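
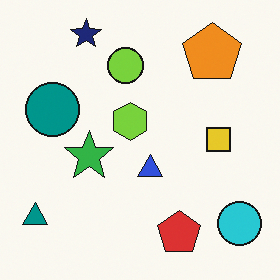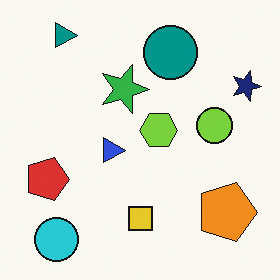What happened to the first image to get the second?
Rotated 90° clockwise.

The teal triangle sits in the bottom-left of the first image and the top-left of the second — consistent with a whole-image 90° clockwise rotation.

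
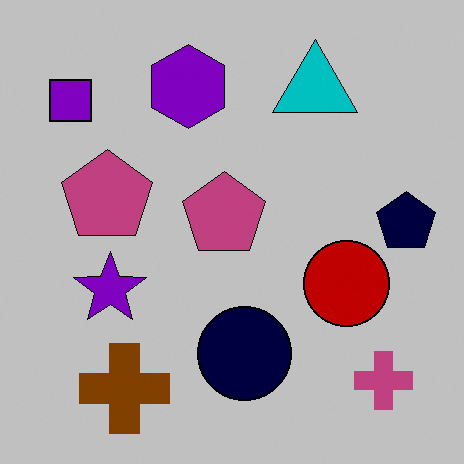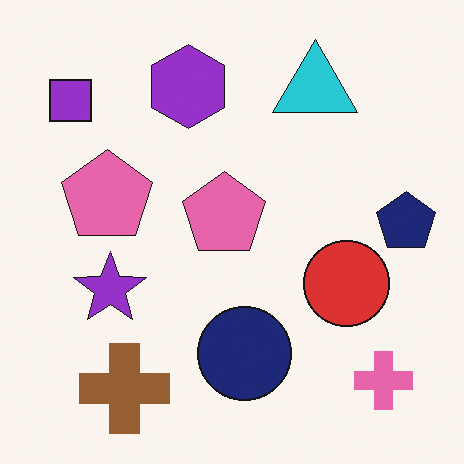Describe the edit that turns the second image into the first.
It was heavily posterized to just a handful of flat colors.

Each flat color has snapped to a coarser quantized level — most visibly, the near-white background has dropped to a flat grey.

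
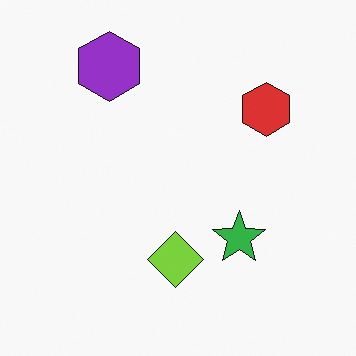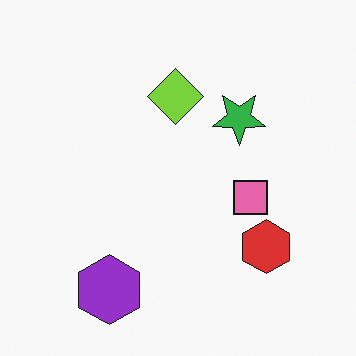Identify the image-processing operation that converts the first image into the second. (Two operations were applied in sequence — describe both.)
It was flipped vertically (top ↔ bottom), then overlaid with an additional pink square.

The purple hexagon is in the top-left of the first image and the bottom-left of the second — shapes on opposite sides of the horizontal midline have swapped in a mirror flip. A pink square appears in the second image that is absent from the first.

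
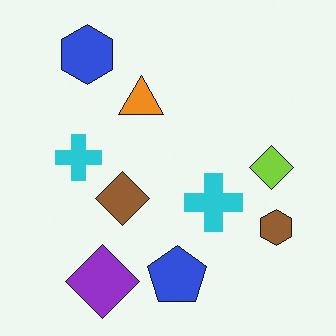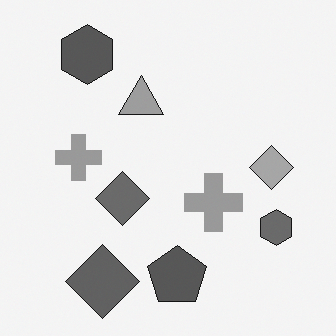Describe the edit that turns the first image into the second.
It was converted to grayscale.

All color is removed — every shape is now a shade of grey.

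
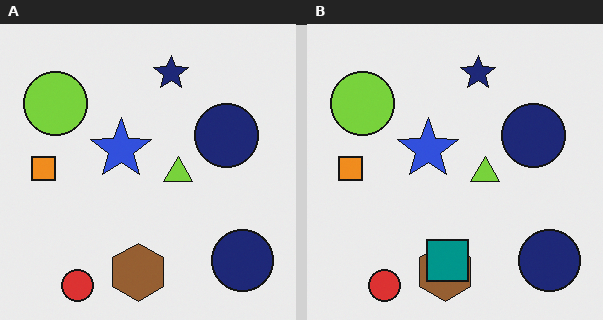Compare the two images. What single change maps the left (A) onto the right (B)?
Overlaid with an additional teal square.

A teal square appears in the right (B) image that is absent from the left (A).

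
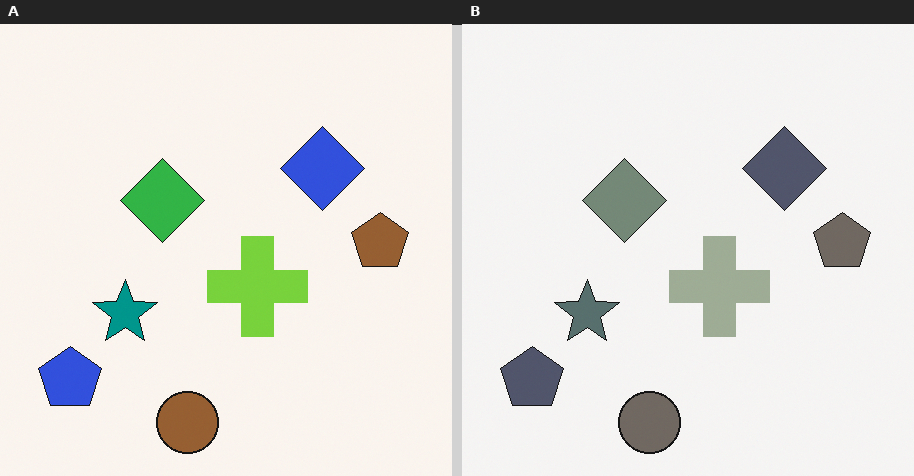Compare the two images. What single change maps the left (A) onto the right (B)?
The right (B) image is the left (A) heavily desaturated.

All colors are more muted and greyish — a global saturation change.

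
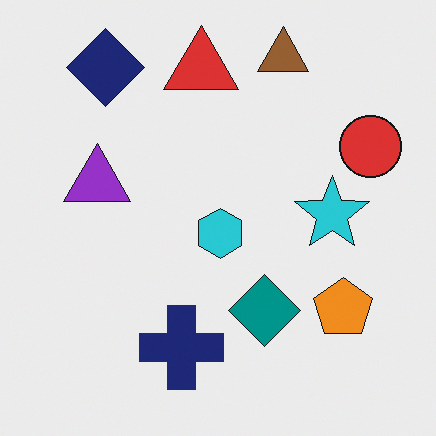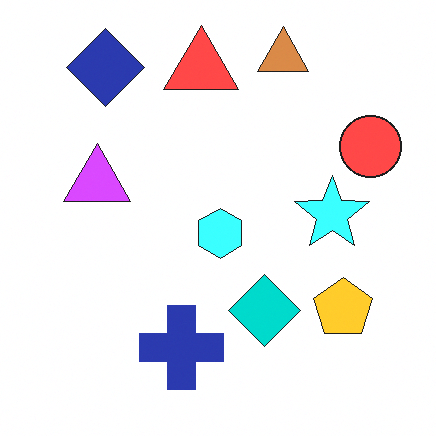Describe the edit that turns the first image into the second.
The transformation is: brightened a lot.

Every pixel — background and shapes alike — is uniformly brightened.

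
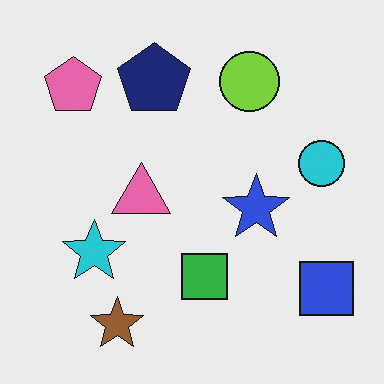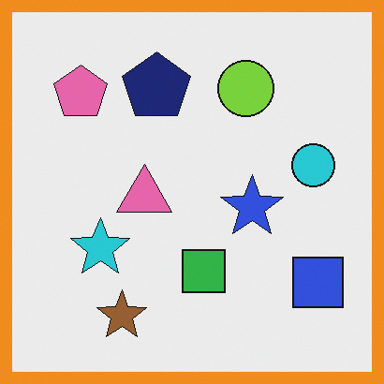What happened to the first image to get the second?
The image was framed with a orange border.

A solid orange frame runs around the edge of the second image, with the content slightly shrunk inside it.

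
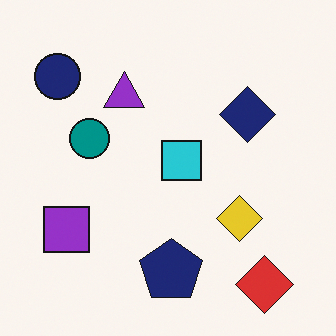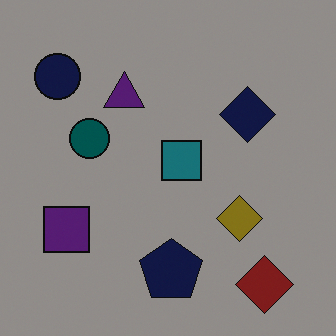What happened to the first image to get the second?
It was substantially darkened.

Every pixel — background and shapes alike — is uniformly darkened.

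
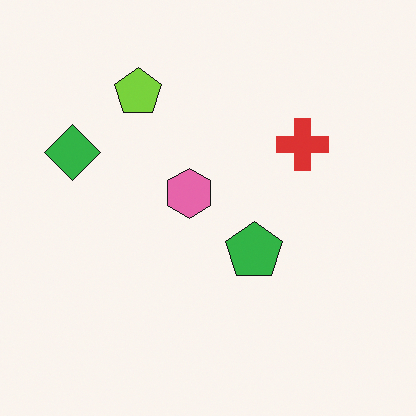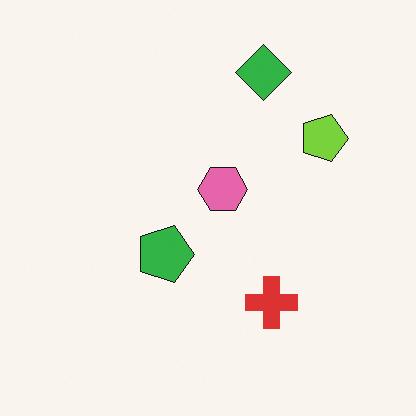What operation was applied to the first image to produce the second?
Rotated 90° clockwise.

The green diamond sits in the left of the first image and the top of the second — consistent with a whole-image 90° clockwise rotation.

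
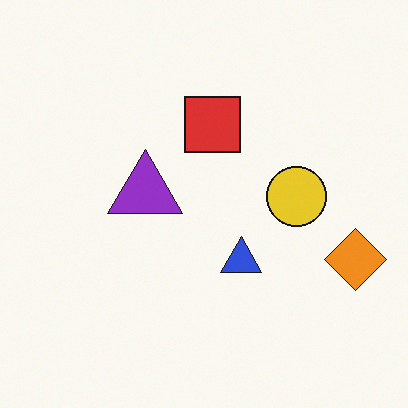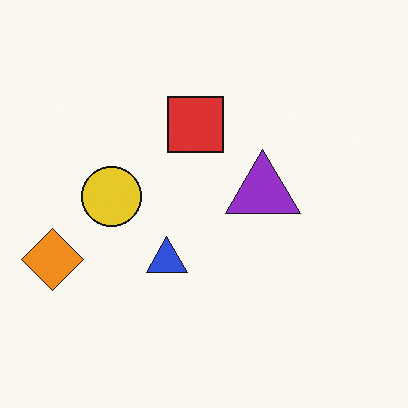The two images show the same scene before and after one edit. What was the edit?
The second image is the first flipped horizontally (left ↔ right).

The orange diamond is in the right of the first image and the left of the second — shapes on opposite sides of the vertical midline have swapped in a mirror flip.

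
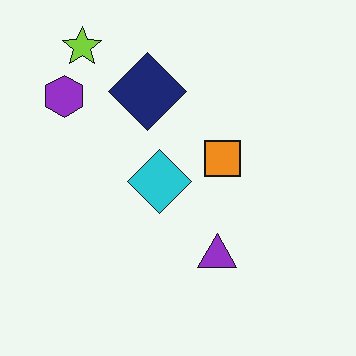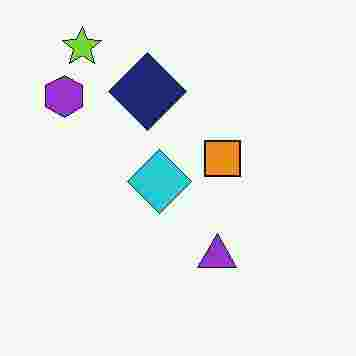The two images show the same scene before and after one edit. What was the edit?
This is the original image heavily JPEG-compressed with obvious blocking artifacts.

Blocky 8×8 compression artifacts appear around shape edges and the flat background shows ringing — characteristic JPEG degradation.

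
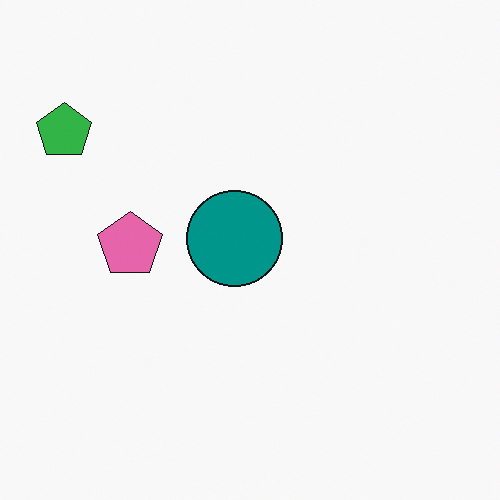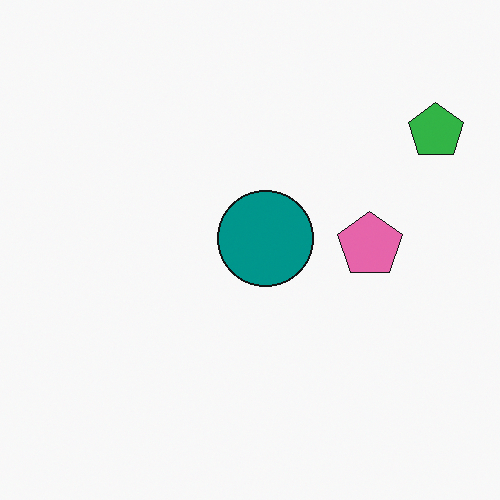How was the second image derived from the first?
The second image is the first flipped horizontally (left ↔ right).

The green pentagon is in the top-left of the first image and the top-right of the second — shapes on opposite sides of the vertical midline have swapped in a mirror flip.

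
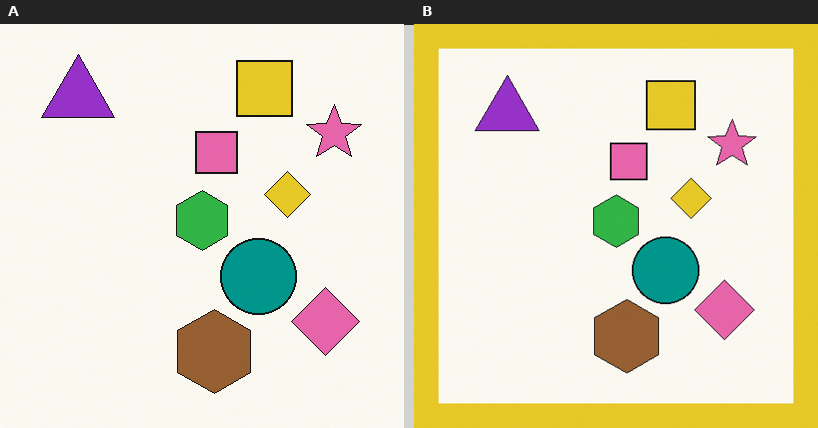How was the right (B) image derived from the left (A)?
The right (B) image is the left (A) framed with a yellow border.

A solid yellow frame runs around the edge of the right (B) image, with the content slightly shrunk inside it.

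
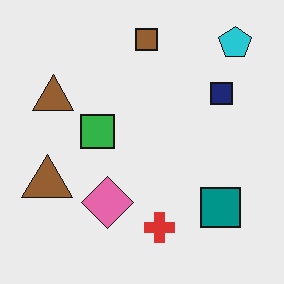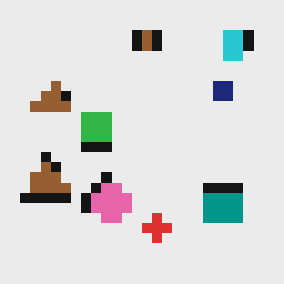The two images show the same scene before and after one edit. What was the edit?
Heavily pixelated into large blocks.

Shapes are reduced to large square blocks; fine edges and outlines are lost — a downscale-then-upscale (mosaic) effect.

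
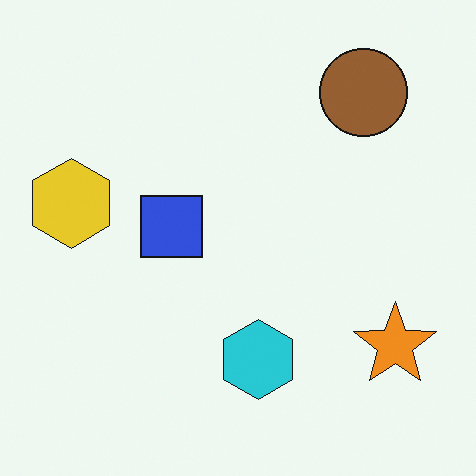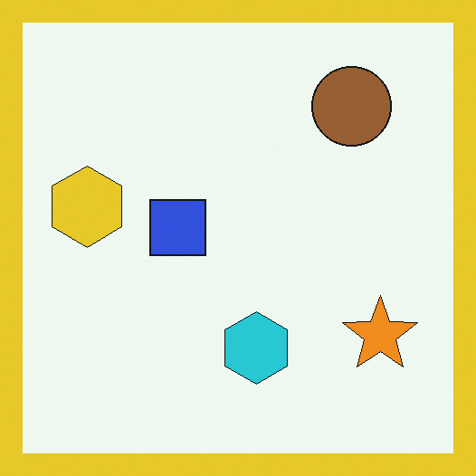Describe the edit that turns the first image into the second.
It was framed with a yellow border.

A solid yellow frame runs around the edge of the second image, with the content slightly shrunk inside it.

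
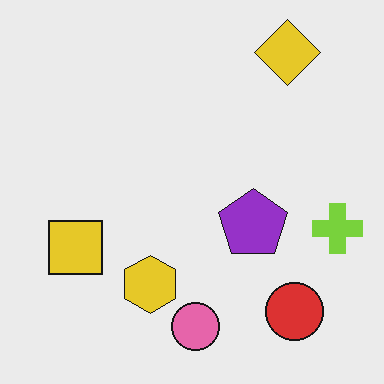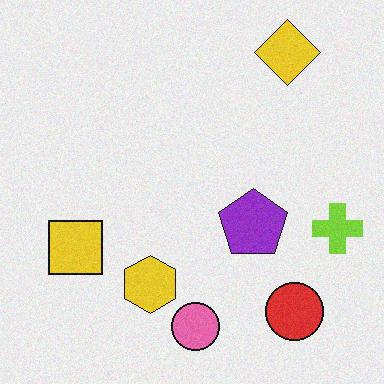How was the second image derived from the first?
It was degraded with light additive noise.

Random speckle covers the whole image, including the flat background.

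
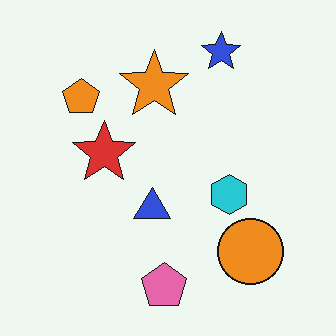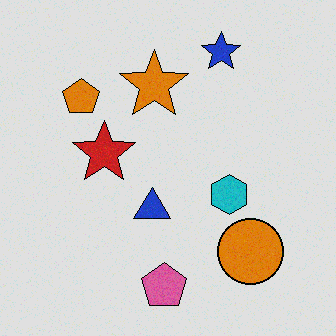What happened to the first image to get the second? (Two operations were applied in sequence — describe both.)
The transformation is: degraded with light additive noise, then moderately posterized.

Random speckle covers the whole image, including the flat background. Each flat color has snapped to a coarser quantized level — most visibly, the near-white background has dropped to a flat grey.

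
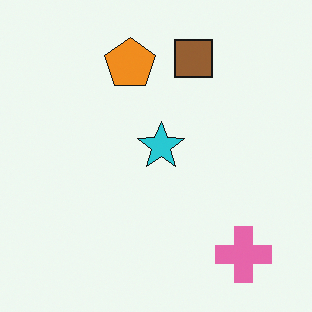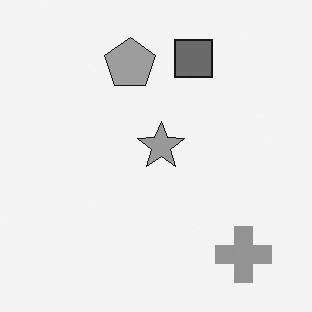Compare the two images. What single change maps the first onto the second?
This is the original image converted to grayscale.

All color is removed — every shape is now a shade of grey.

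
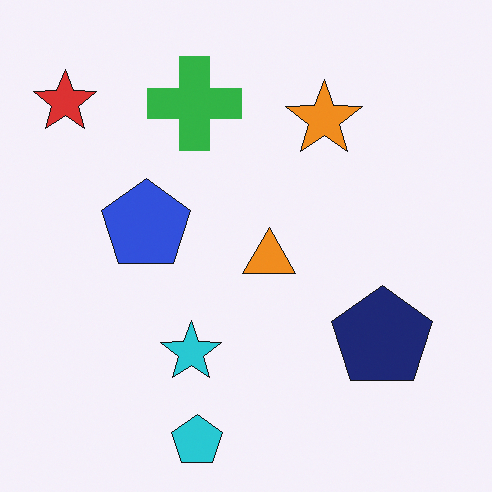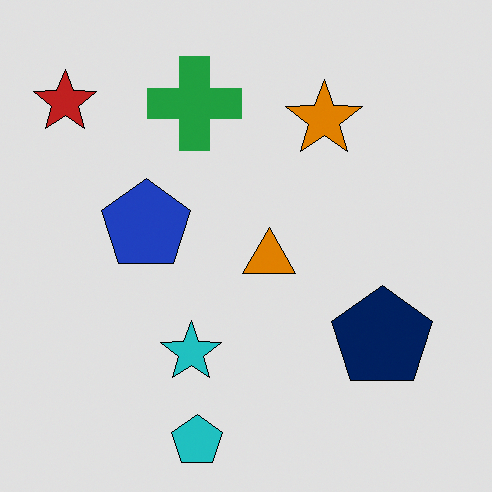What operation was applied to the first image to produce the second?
The transformation is: posterized to a reduced palette.

Each flat color has snapped to a coarser quantized level — most visibly, the near-white background has dropped to a flat grey.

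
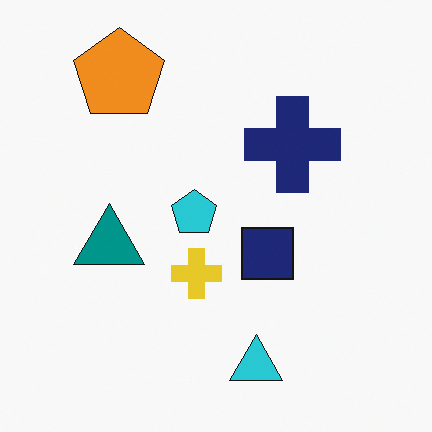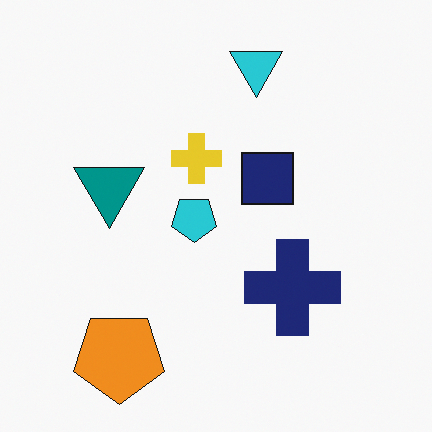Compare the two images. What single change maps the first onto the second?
The transformation is: flipped vertically (top ↔ bottom).

The cyan triangle is in the bottom of the first image and the top of the second — shapes on opposite sides of the horizontal midline have swapped in a mirror flip.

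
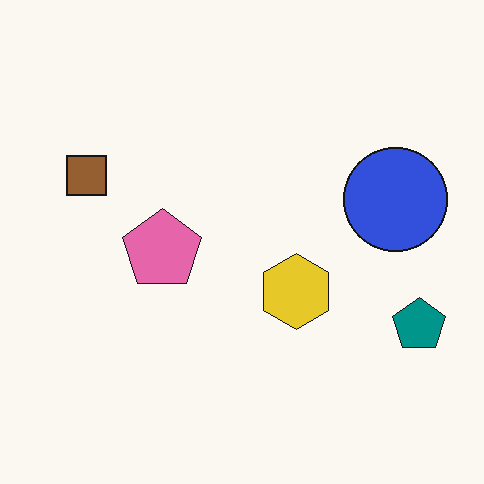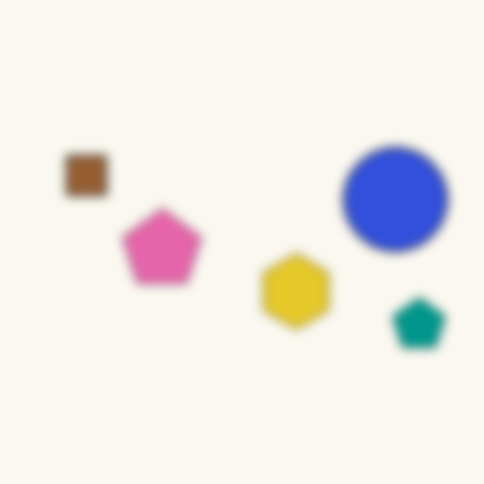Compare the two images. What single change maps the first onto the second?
The second image is the first strongly gaussian-blurred.

Shape edges and outlines are uniformly softened across the whole image.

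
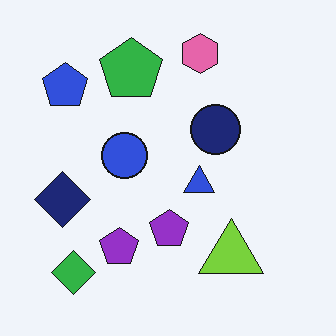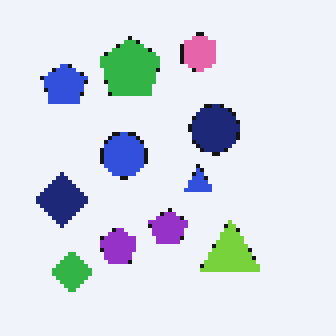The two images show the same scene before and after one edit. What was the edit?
It was mildly pixelated.

Shapes are reduced to large square blocks; fine edges and outlines are lost — a downscale-then-upscale (mosaic) effect.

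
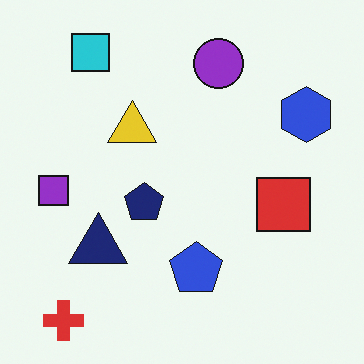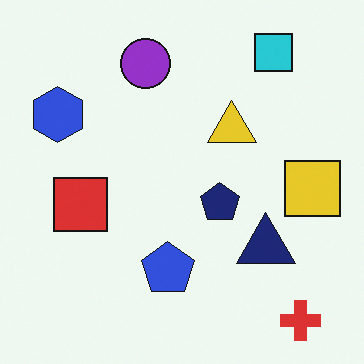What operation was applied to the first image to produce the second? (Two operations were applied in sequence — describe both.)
This is the original image flipped horizontally (left ↔ right), then overlaid with an additional yellow square.

The purple square is in the left of the first image and the right of the second — shapes on opposite sides of the vertical midline have swapped in a mirror flip. A yellow square appears in the second image that is absent from the first.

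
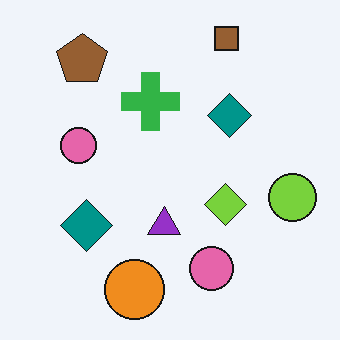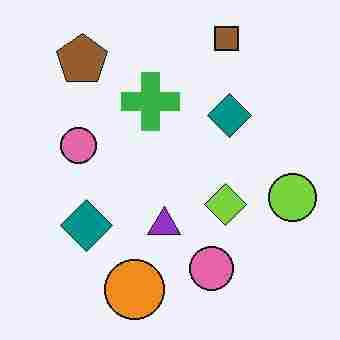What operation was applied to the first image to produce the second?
The image was heavily JPEG-compressed with obvious blocking artifacts.

Blocky 8×8 compression artifacts appear around shape edges and the flat background shows ringing — characteristic JPEG degradation.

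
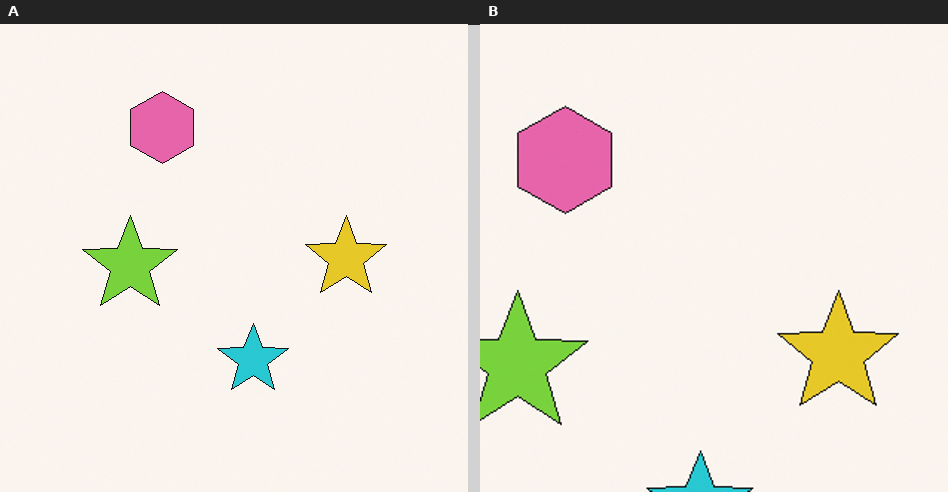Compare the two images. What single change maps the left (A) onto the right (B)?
The right (B) image is the left (A) cropped slightly and scaled back up.

The visible shapes are larger and the field of view is narrower; shapes near the original edges may be partly or wholly outside the frame — a crop-and-rescale.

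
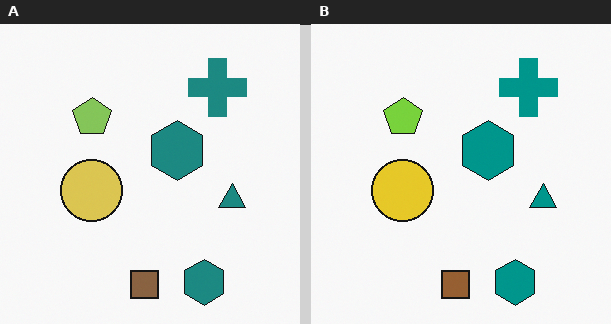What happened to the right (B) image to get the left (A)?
It was slightly desaturated.

All colors are more muted and greyish — a global saturation change.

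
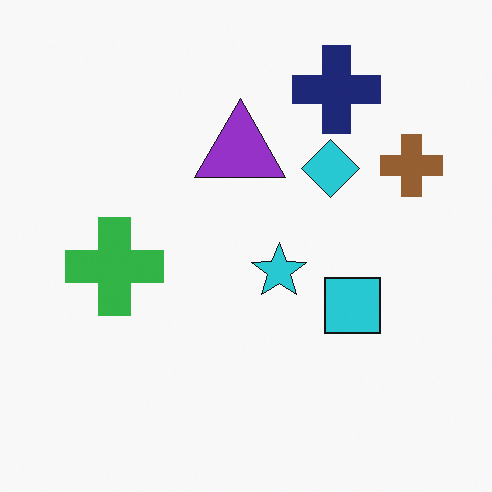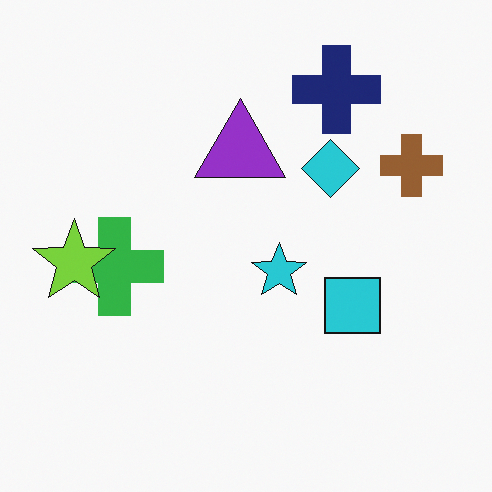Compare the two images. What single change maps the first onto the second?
The second image is the first overlaid with an additional lime star.

A lime star appears in the second image that is absent from the first.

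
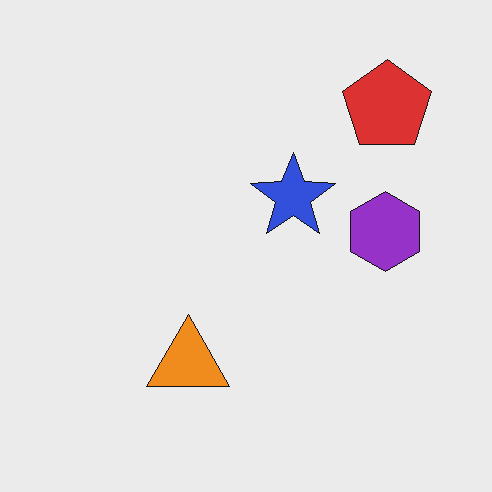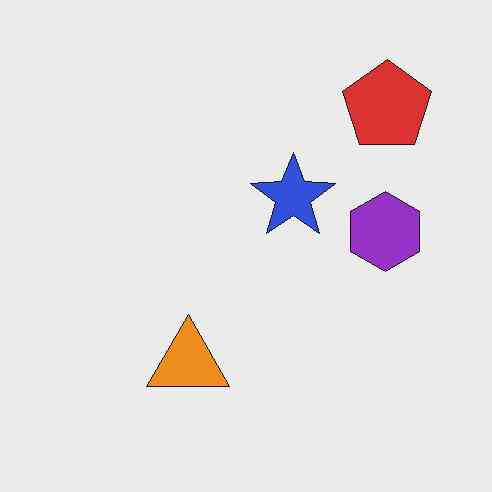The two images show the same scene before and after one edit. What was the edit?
JPEG-compressed with visible artifacts.

Blocky 8×8 compression artifacts appear around shape edges and the flat background shows ringing — characteristic JPEG degradation.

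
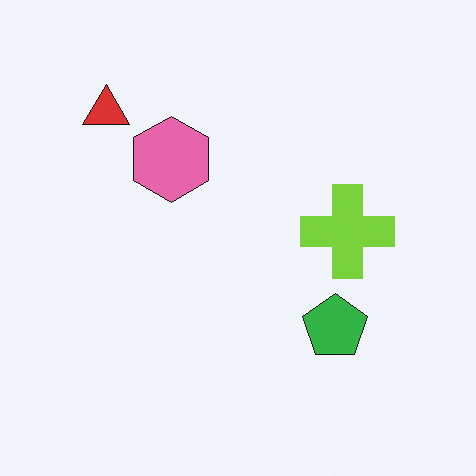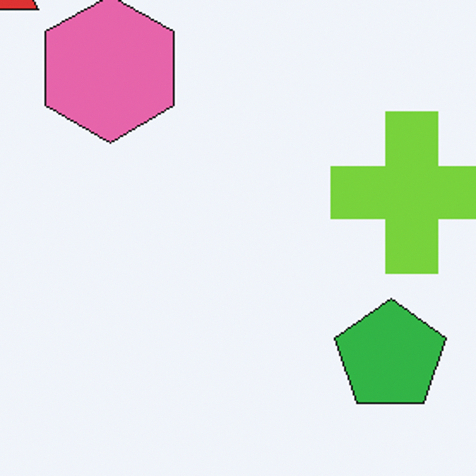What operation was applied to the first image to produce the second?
The image was cropped to a noticeably smaller region and rescaled.

The visible shapes are larger and the field of view is narrower; shapes near the original edges may be partly or wholly outside the frame — a crop-and-rescale.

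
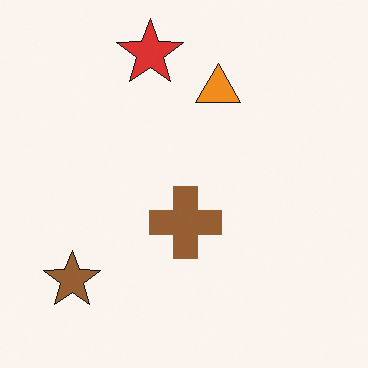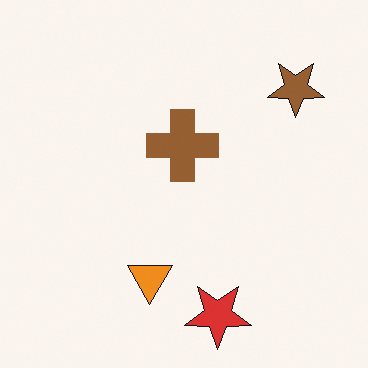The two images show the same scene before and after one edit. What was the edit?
It was rotated 180°.

The brown star sits in the bottom-left of the first image and the top-right of the second — consistent with a whole-image 180° rotation.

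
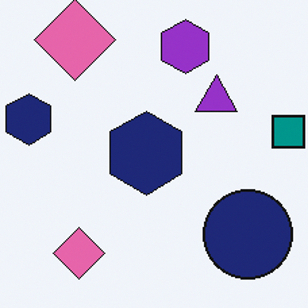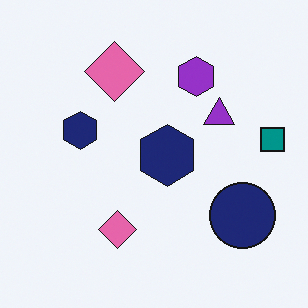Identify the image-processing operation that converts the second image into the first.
It was cropped to a modestly smaller region and rescaled.

The visible shapes are larger and the field of view is narrower; shapes near the original edges may be partly or wholly outside the frame — a crop-and-rescale.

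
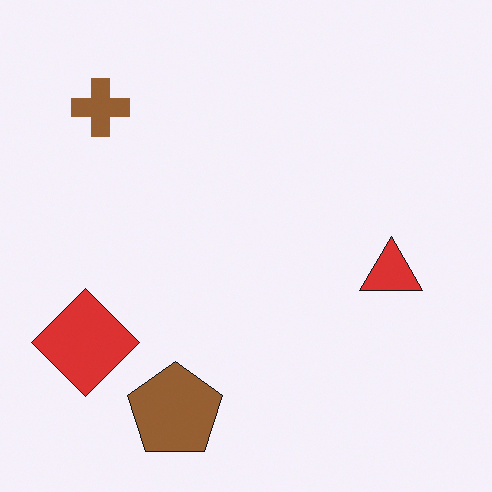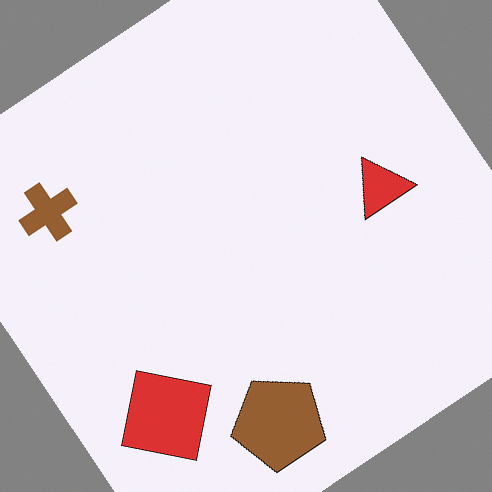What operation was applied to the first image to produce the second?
The second image is the first rotated counter-clockwise by a large amount — several tens of degrees.

Every shape is tilted by the same angle and the image corners show triangular fill wedges — a whole-image rotation by a non-right angle.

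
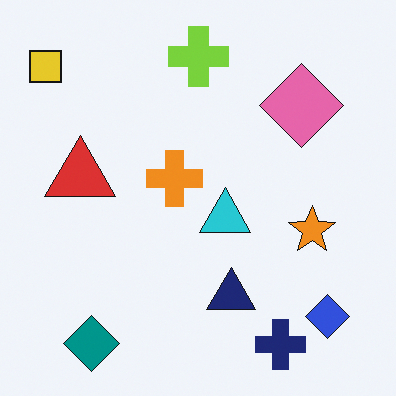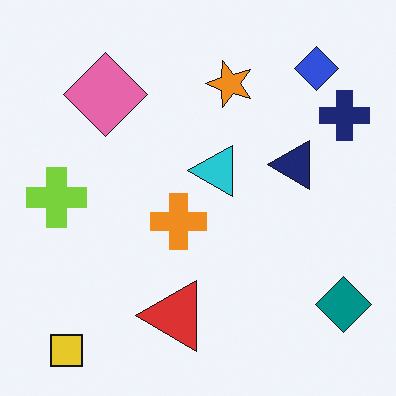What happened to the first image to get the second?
This is the original image rotated 90° counter-clockwise.

The yellow square sits in the top-left of the first image and the bottom-left of the second — consistent with a whole-image 90° counter-clockwise rotation.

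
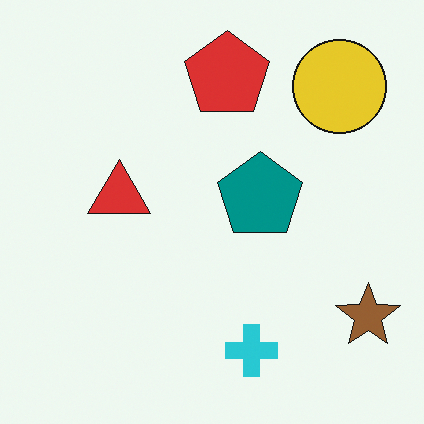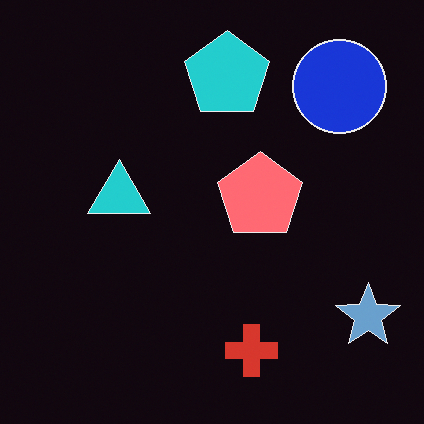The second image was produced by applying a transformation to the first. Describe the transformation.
The image was color-inverted (negative).

The light background has become dark and every shape's color is its complement — a photographic negative.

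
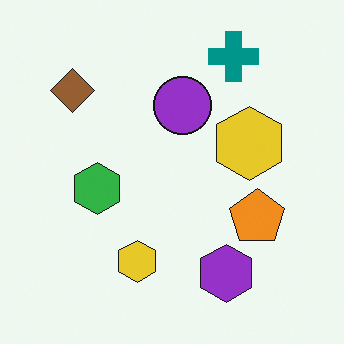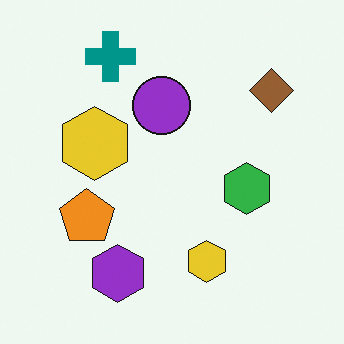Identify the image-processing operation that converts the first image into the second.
Flipped horizontally (left ↔ right).

The brown diamond is in the top-left of the first image and the top-right of the second — shapes on opposite sides of the vertical midline have swapped in a mirror flip.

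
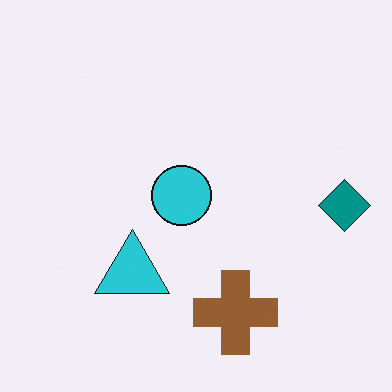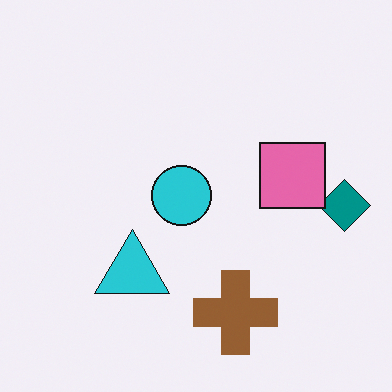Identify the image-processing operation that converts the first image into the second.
The second image is the first overlaid with an additional pink square.

A pink square appears in the second image that is absent from the first.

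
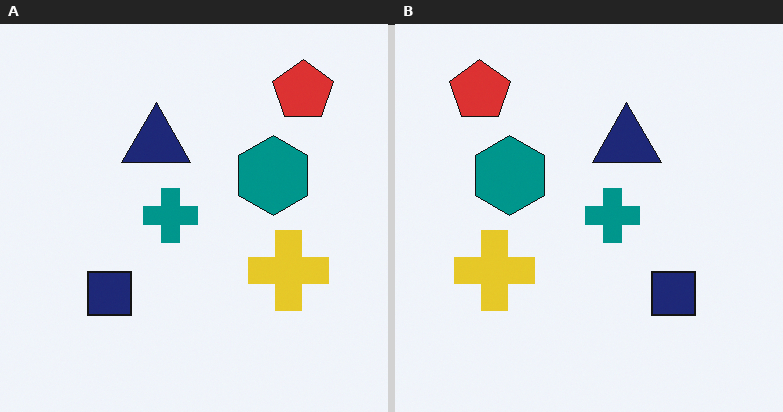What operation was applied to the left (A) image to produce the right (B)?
The right (B) image is the left (A) flipped horizontally (left ↔ right).

The red pentagon is in the top-right of the left (A) image and the top-left of the right (B) — shapes on opposite sides of the vertical midline have swapped in a mirror flip.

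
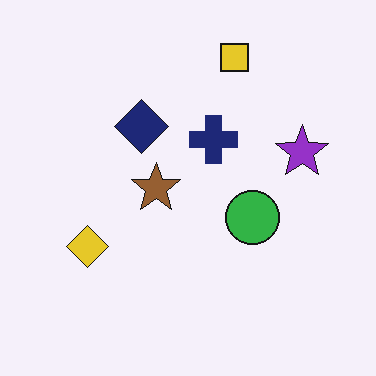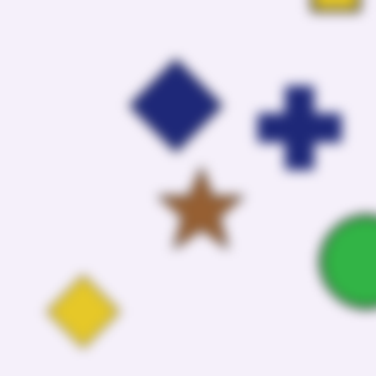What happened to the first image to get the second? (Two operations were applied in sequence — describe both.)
The transformation is: noticeably gaussian-blurred, then cropped to a noticeably smaller region and rescaled.

Shape edges and outlines are uniformly softened across the whole image. The visible shapes are larger and the field of view is narrower; shapes near the original edges may be partly or wholly outside the frame — a crop-and-rescale.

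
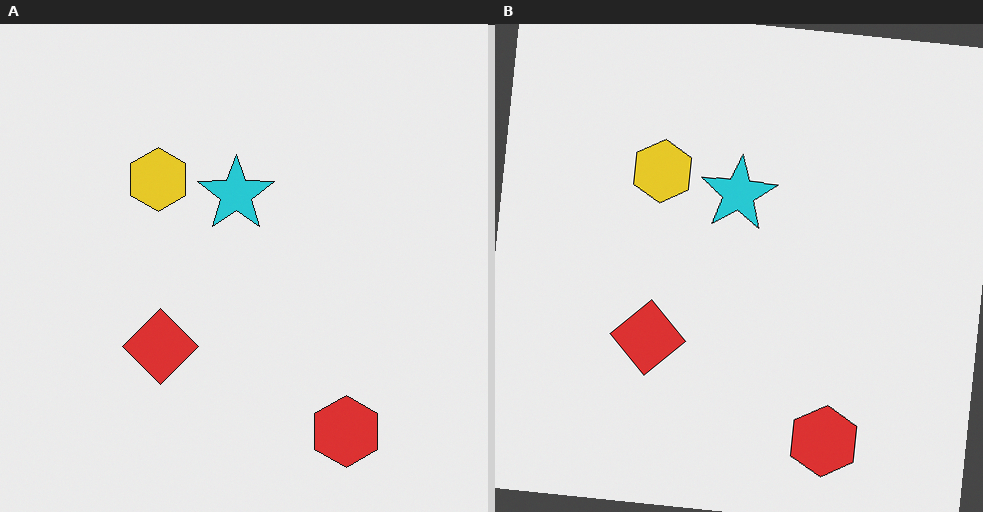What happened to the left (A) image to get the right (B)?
The right (B) image is the left (A) rotated clockwise by a few degrees.

Every shape is tilted by the same angle and the image corners show triangular fill wedges — a whole-image rotation by a non-right angle.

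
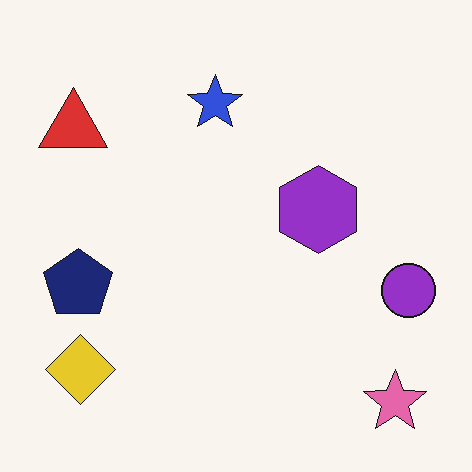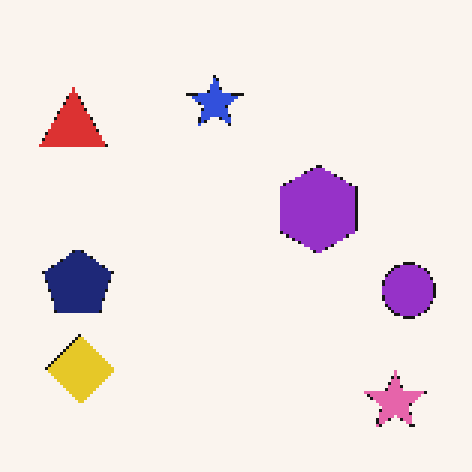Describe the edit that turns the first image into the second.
The image was mildly pixelated.

Shapes are reduced to large square blocks; fine edges and outlines are lost — a downscale-then-upscale (mosaic) effect.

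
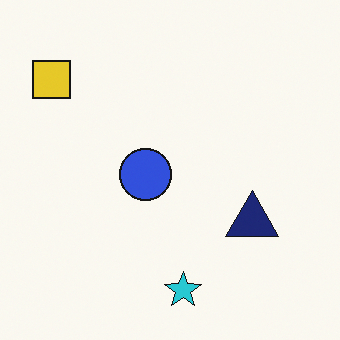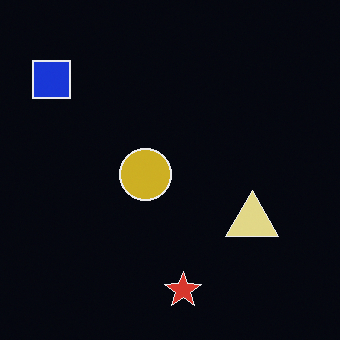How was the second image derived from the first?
Color-inverted (negative).

The light background has become dark and every shape's color is its complement — a photographic negative.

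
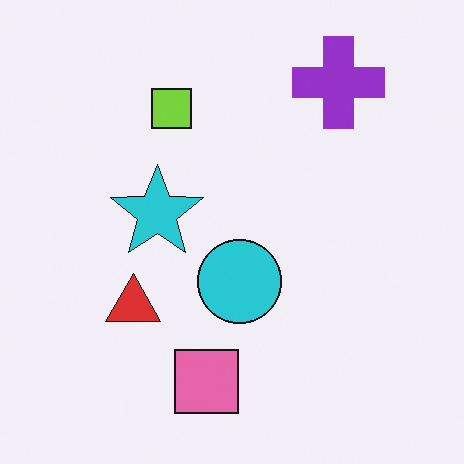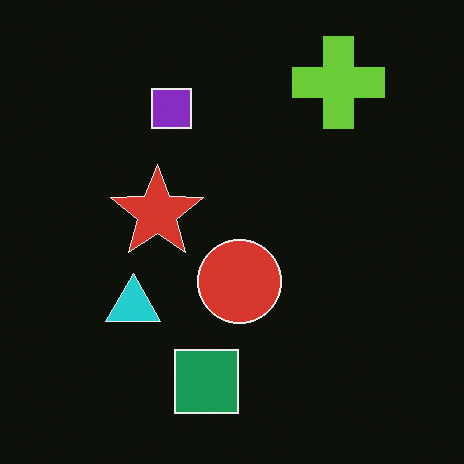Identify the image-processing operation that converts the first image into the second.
The second image is the first color-inverted (negative).

The light background has become dark and every shape's color is its complement — a photographic negative.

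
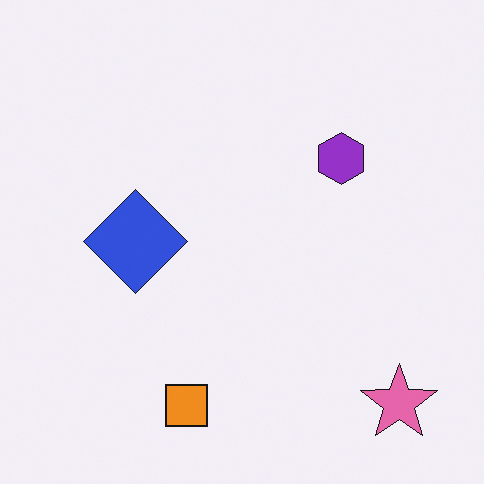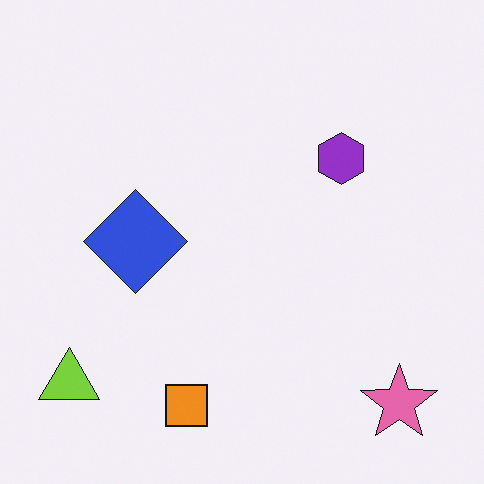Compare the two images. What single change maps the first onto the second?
The transformation is: overlaid with an additional lime triangle.

A lime triangle appears in the second image that is absent from the first.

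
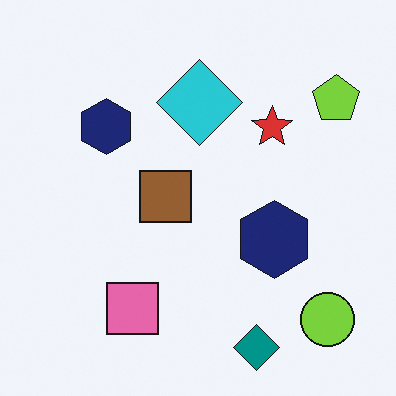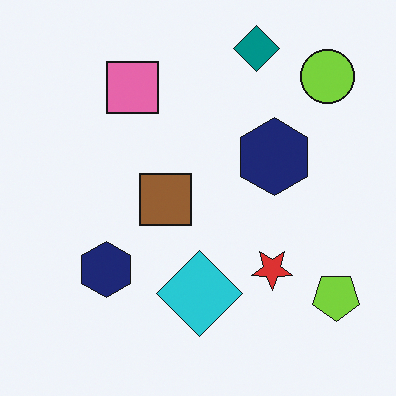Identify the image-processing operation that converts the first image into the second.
The image was flipped vertically (top ↔ bottom).

The teal diamond is in the bottom of the first image and the top of the second — shapes on opposite sides of the horizontal midline have swapped in a mirror flip.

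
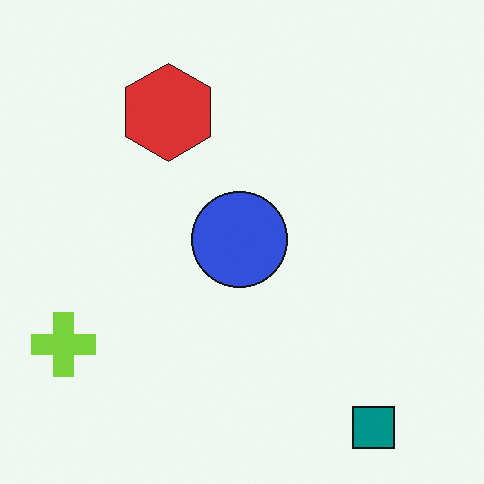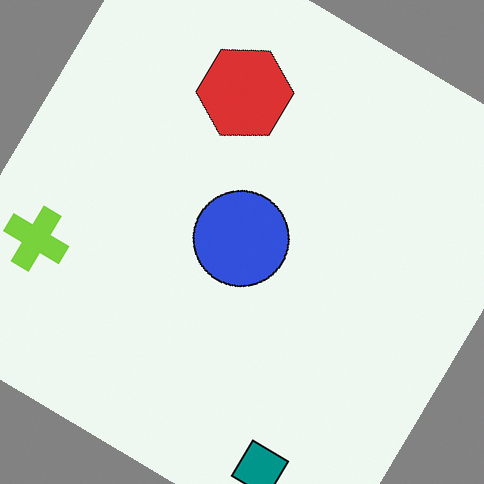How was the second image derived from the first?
The image was rotated clockwise by a large amount — several tens of degrees.

Every shape is tilted by the same angle and the image corners show triangular fill wedges — a whole-image rotation by a non-right angle.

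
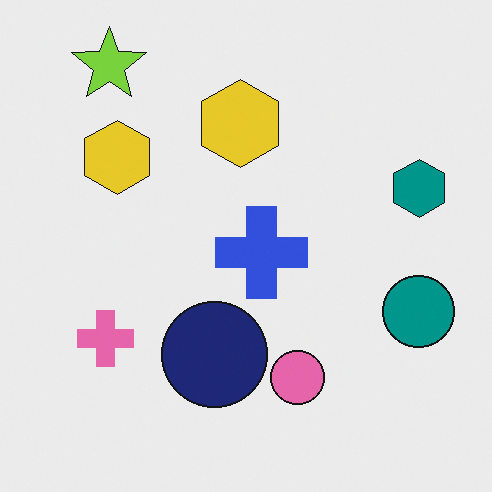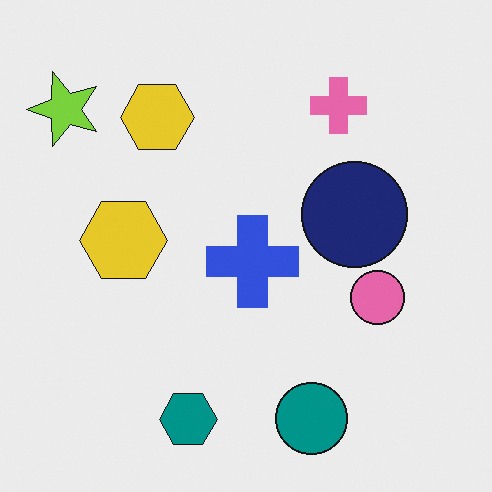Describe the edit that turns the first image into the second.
It was transposed (reflected across the top-left ↔ bottom-right diagonal).

Shapes have swapped their row and column positions — what was in the top-right is now in the bottom-left — a diagonal reflection.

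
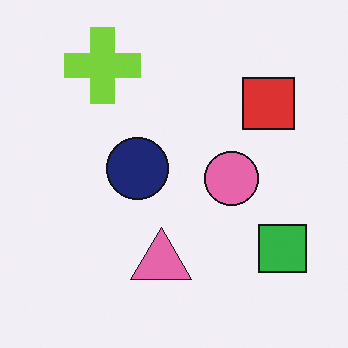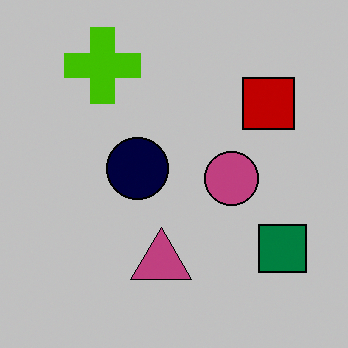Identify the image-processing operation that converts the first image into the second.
The transformation is: heavily posterized to just a handful of flat colors.

Each flat color has snapped to a coarser quantized level — most visibly, the near-white background has dropped to a flat grey.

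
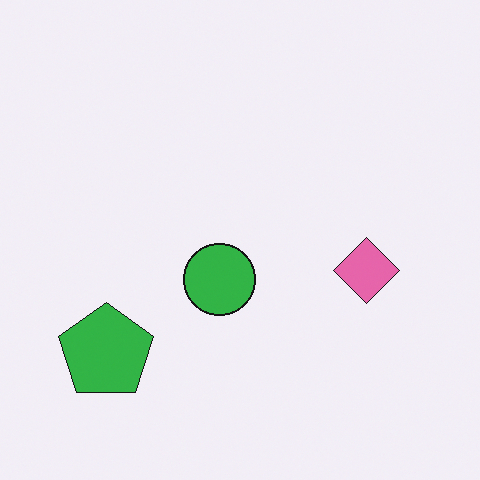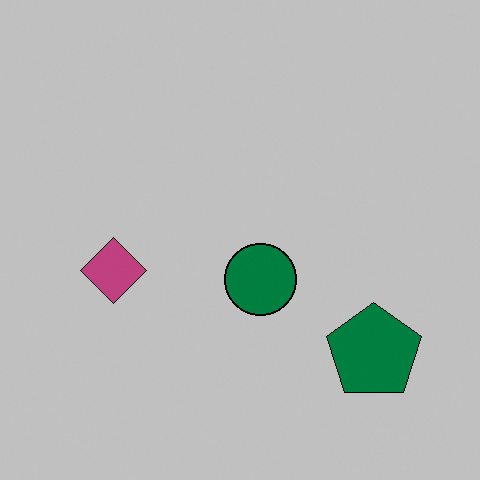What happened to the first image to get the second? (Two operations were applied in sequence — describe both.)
The image was heavily posterized to just a handful of flat colors, then flipped horizontally (left ↔ right).

Each flat color has snapped to a coarser quantized level — most visibly, the near-white background has dropped to a flat grey. The green pentagon is in the bottom-left of the first image and the bottom-right of the second — shapes on opposite sides of the vertical midline have swapped in a mirror flip.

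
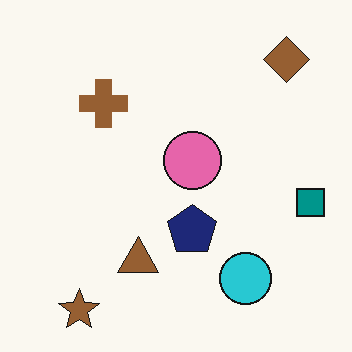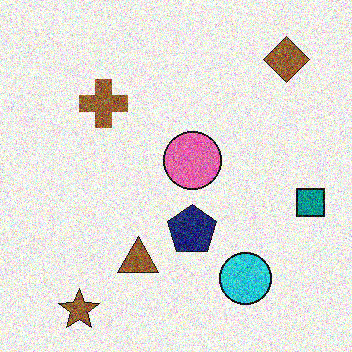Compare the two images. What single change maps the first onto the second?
This is the original image degraded with a thick layer of grain.

Random speckle covers the whole image, including the flat background.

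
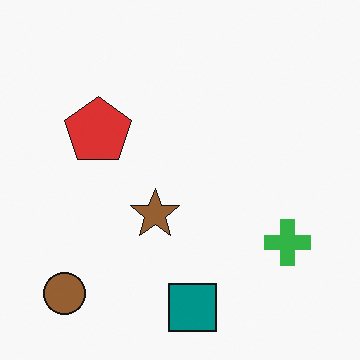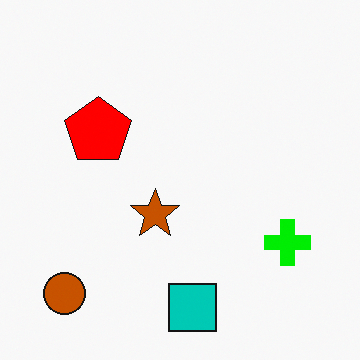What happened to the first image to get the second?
This is the original image heavily oversaturated.

All colors are more vivid — a global saturation change.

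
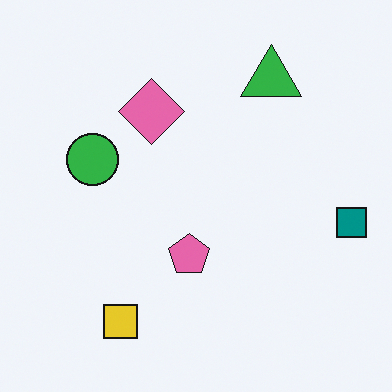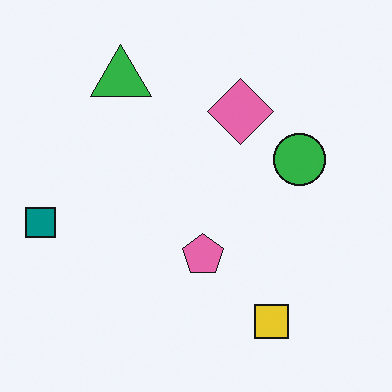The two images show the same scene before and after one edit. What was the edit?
The second image is the first flipped horizontally (left ↔ right).

The teal square is in the right of the first image and the left of the second — shapes on opposite sides of the vertical midline have swapped in a mirror flip.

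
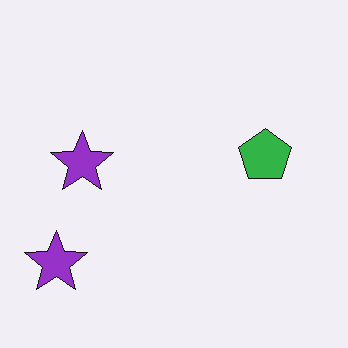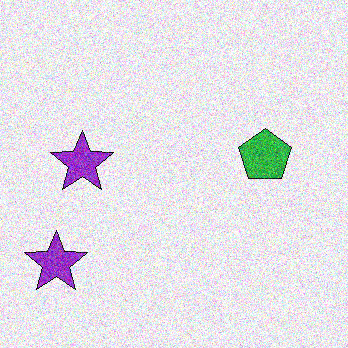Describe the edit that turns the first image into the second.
The second image is the first degraded with strong gaussian noise.

Random speckle covers the whole image, including the flat background.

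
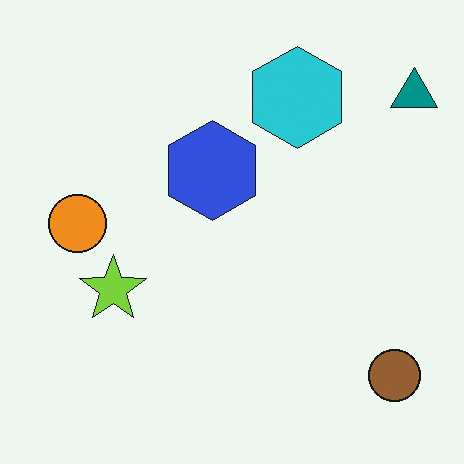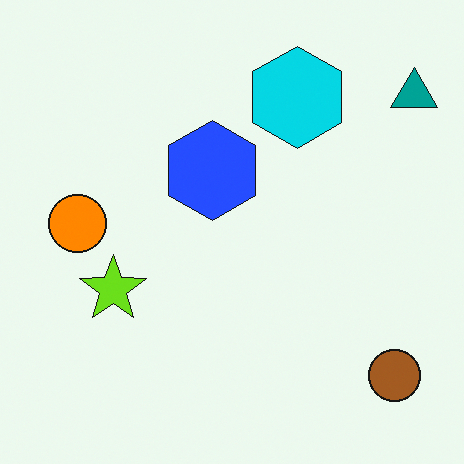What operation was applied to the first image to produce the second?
The image was slightly oversaturated.

All colors are more vivid — a global saturation change.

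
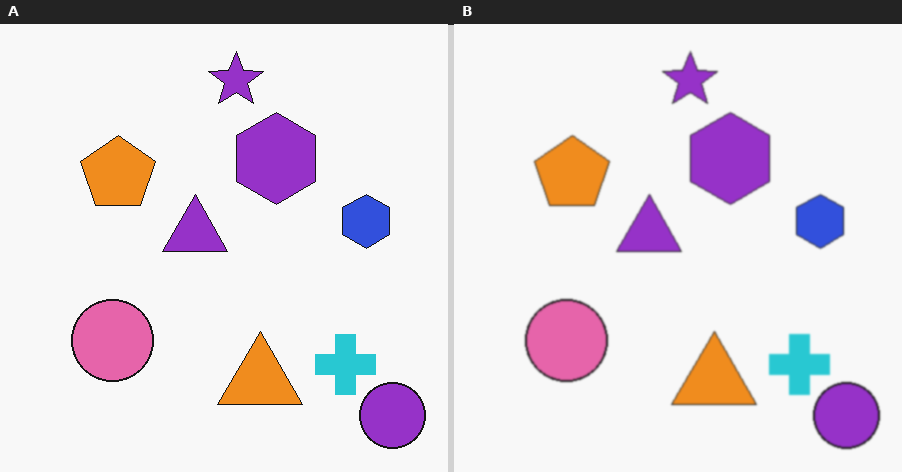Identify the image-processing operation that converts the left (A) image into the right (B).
The transformation is: slightly softened.

Shape edges and outlines are uniformly softened across the whole image.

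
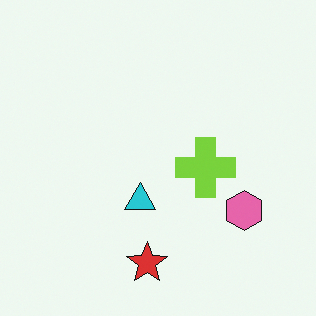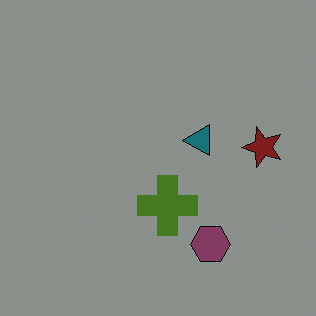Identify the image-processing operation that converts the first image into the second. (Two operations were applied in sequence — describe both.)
The transformation is: transposed (reflected across the top-left ↔ bottom-right diagonal), then darkened a lot.

Shapes have swapped their row and column positions — what was in the top-right is now in the bottom-left — a diagonal reflection. Every pixel — background and shapes alike — is uniformly darkened.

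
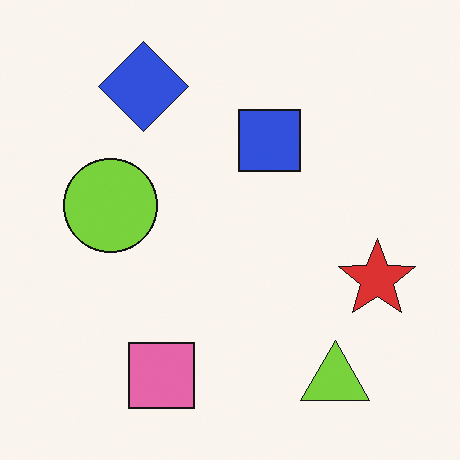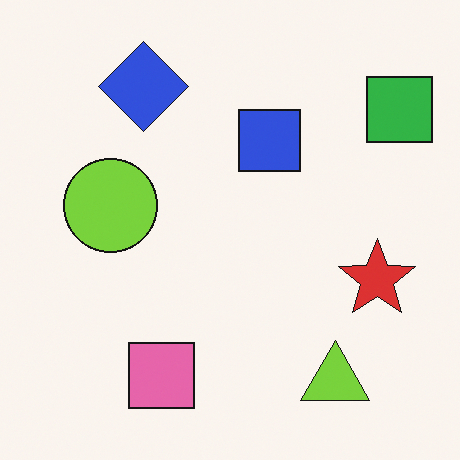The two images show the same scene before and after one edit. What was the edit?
This is the original image overlaid with an additional green square.

A green square appears in the second image that is absent from the first.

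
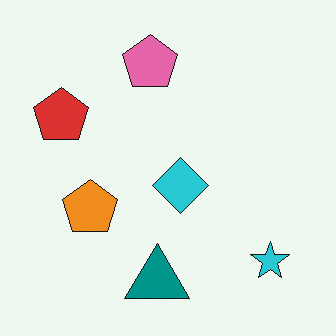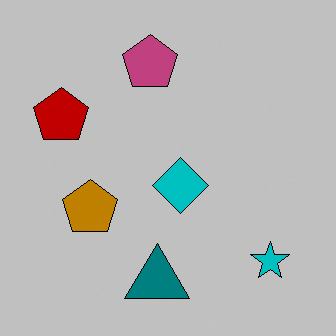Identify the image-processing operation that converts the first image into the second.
The second image is the first aggressively posterized.

Each flat color has snapped to a coarser quantized level — most visibly, the near-white background has dropped to a flat grey.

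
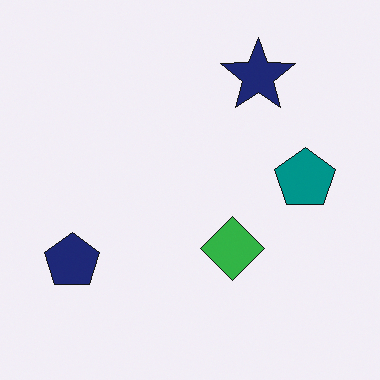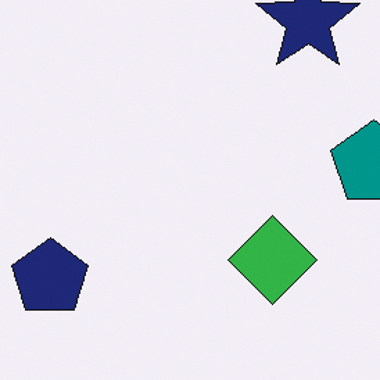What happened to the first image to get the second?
This is the original image cropped to a modestly smaller region and rescaled.

The visible shapes are larger and the field of view is narrower; shapes near the original edges may be partly or wholly outside the frame — a crop-and-rescale.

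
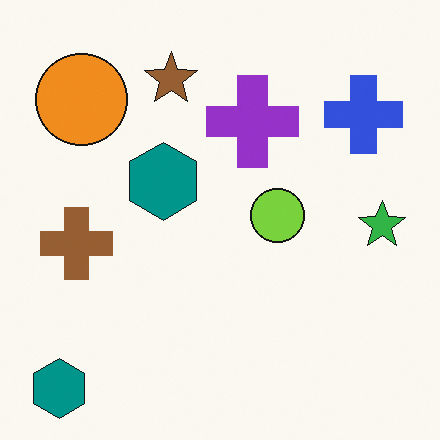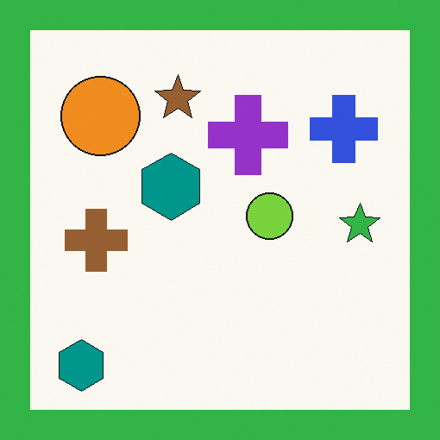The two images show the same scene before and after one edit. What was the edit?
This is the original image framed with a green border.

A solid green frame runs around the edge of the second image, with the content slightly shrunk inside it.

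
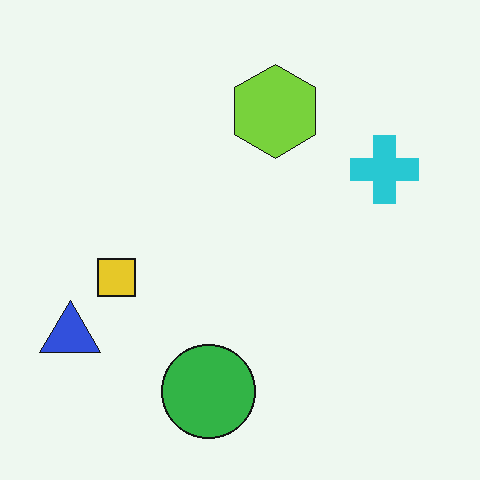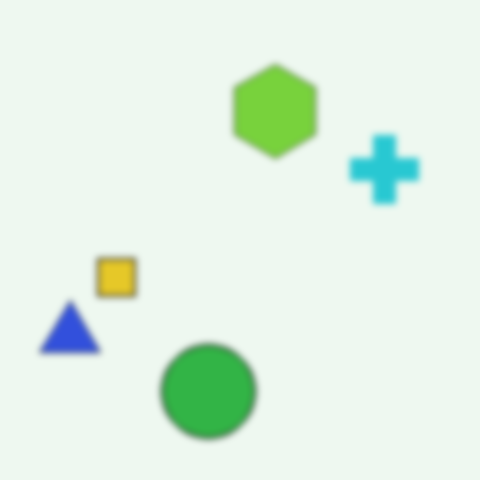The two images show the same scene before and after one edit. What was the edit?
The transformation is: noticeably gaussian-blurred.

Shape edges and outlines are uniformly softened across the whole image.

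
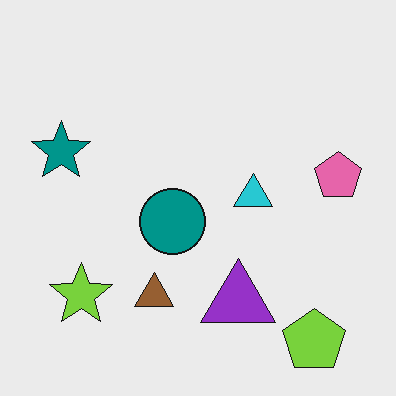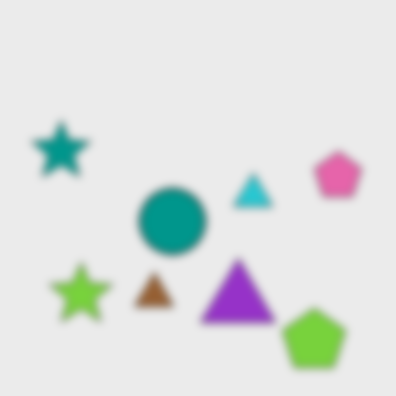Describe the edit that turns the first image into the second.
The second image is the first noticeably gaussian-blurred.

Shape edges and outlines are uniformly softened across the whole image.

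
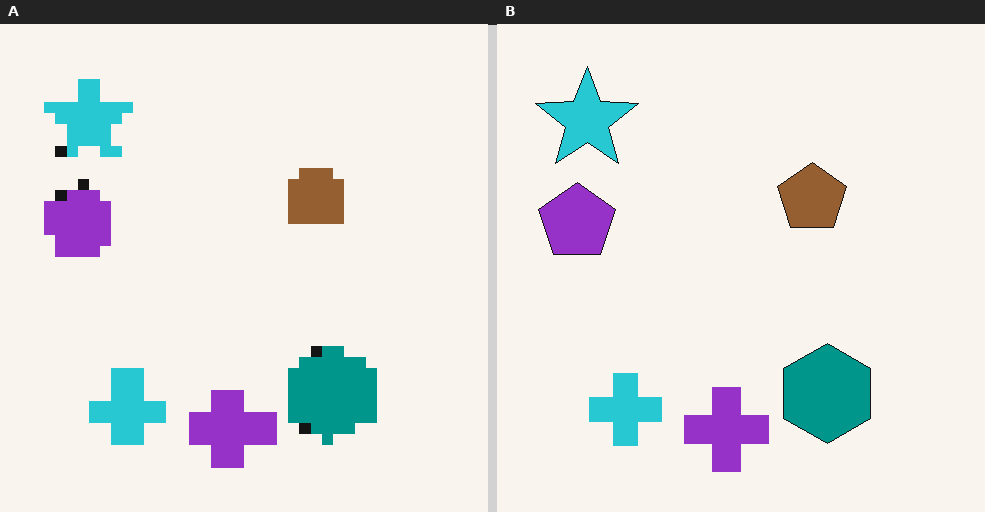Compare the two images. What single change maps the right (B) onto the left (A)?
The image was heavily pixelated into large blocks.

Shapes are reduced to large square blocks; fine edges and outlines are lost — a downscale-then-upscale (mosaic) effect.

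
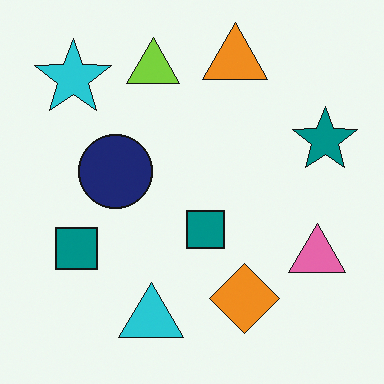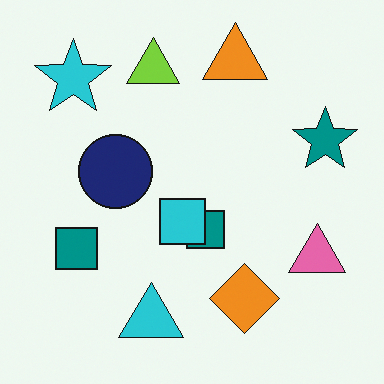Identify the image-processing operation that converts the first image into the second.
Overlaid with an additional cyan square.

A cyan square appears in the second image that is absent from the first.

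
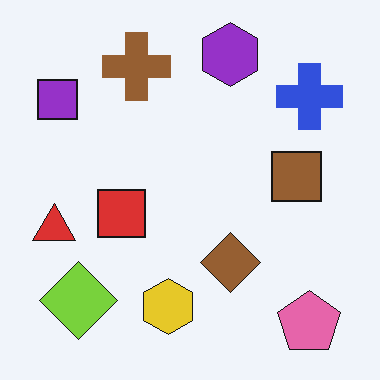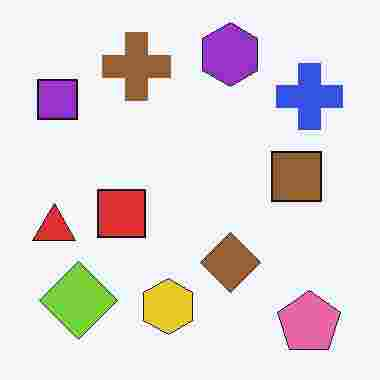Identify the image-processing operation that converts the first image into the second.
The second image is the first degraded with heavy JPEG compression.

Blocky 8×8 compression artifacts appear around shape edges and the flat background shows ringing — characteristic JPEG degradation.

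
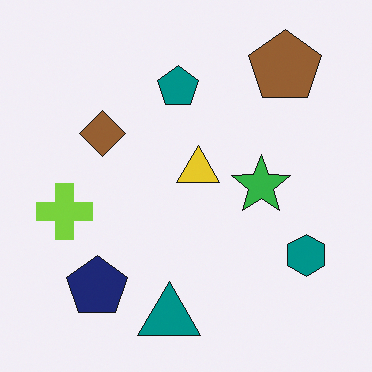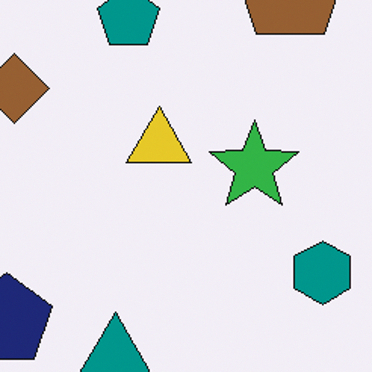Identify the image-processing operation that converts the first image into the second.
The image was cropped to a modestly smaller region and rescaled.

The visible shapes are larger and the field of view is narrower; shapes near the original edges may be partly or wholly outside the frame — a crop-and-rescale.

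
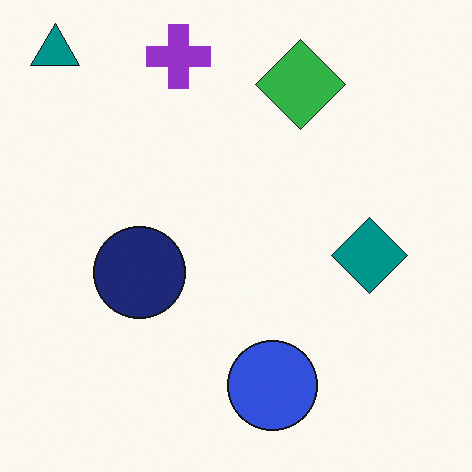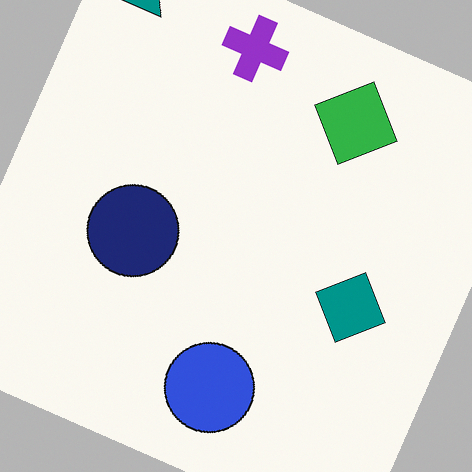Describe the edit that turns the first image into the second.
This is the original image rotated clockwise by a clearly visible amount.

Every shape is tilted by the same angle and the image corners show triangular fill wedges — a whole-image rotation by a non-right angle.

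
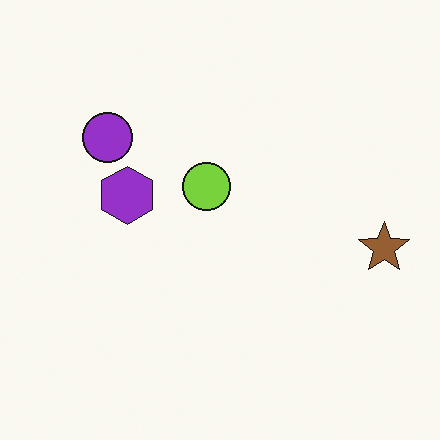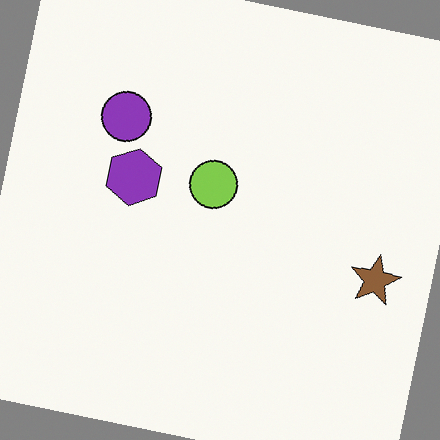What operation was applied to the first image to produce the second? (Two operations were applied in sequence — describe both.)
The transformation is: rotated clockwise by a small amount, then slightly desaturated.

Every shape is tilted by the same angle and the image corners show triangular fill wedges — a whole-image rotation by a non-right angle. All colors are more muted and greyish — a global saturation change.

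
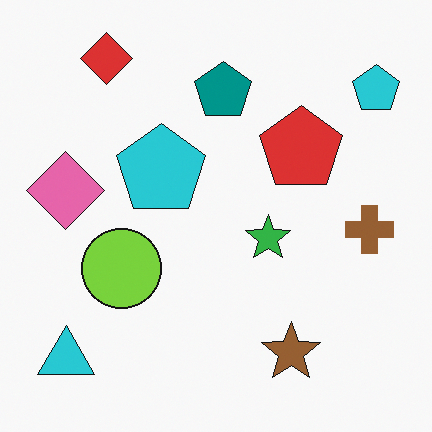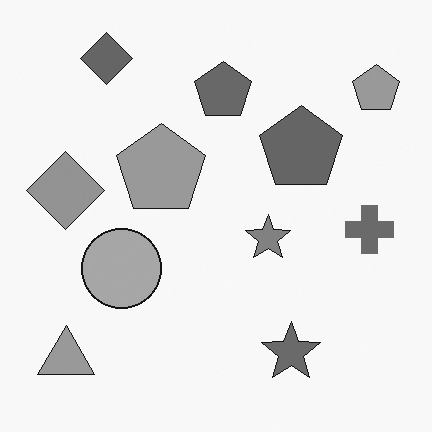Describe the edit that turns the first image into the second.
The second image is the first converted to grayscale.

All color is removed — every shape is now a shade of grey.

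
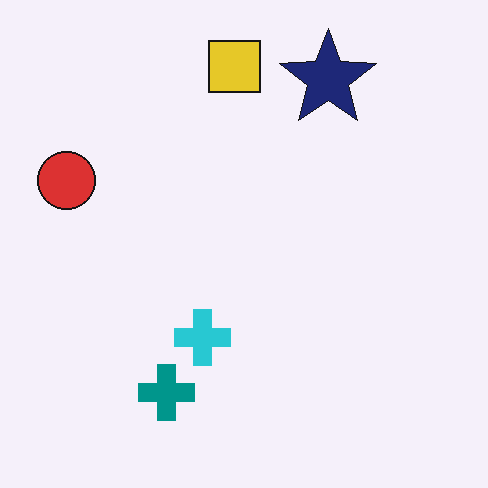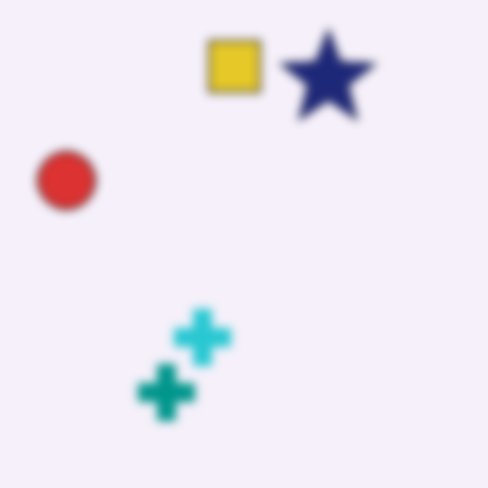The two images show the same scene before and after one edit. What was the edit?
Moderately blurred.

Shape edges and outlines are uniformly softened across the whole image.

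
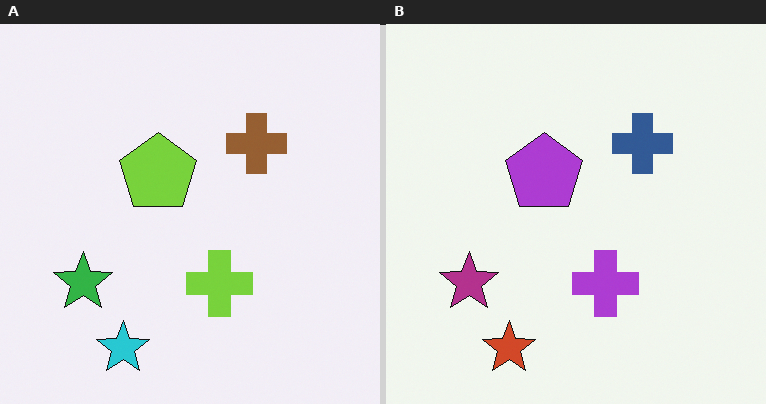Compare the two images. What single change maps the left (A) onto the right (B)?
It was hue-shifted through roughly half the color wheel.

Every shape's color has rotated by the same amount around the hue wheel — a uniform hue shift.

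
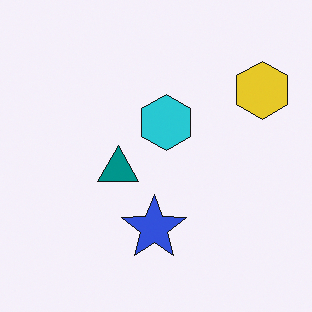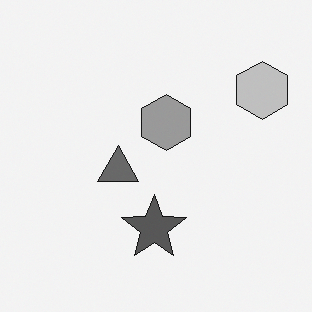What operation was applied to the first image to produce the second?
It was converted to grayscale.

All color is removed — every shape is now a shade of grey.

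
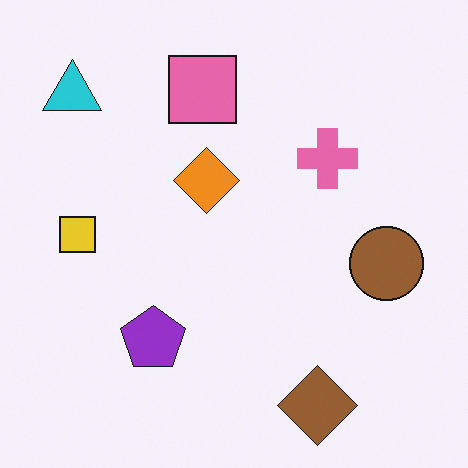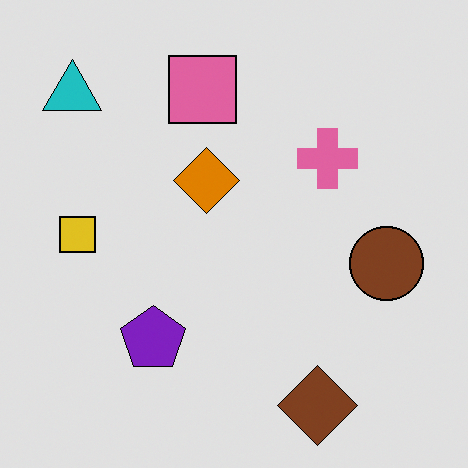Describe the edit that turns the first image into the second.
It was posterized to a reduced palette.

Each flat color has snapped to a coarser quantized level — most visibly, the near-white background has dropped to a flat grey.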